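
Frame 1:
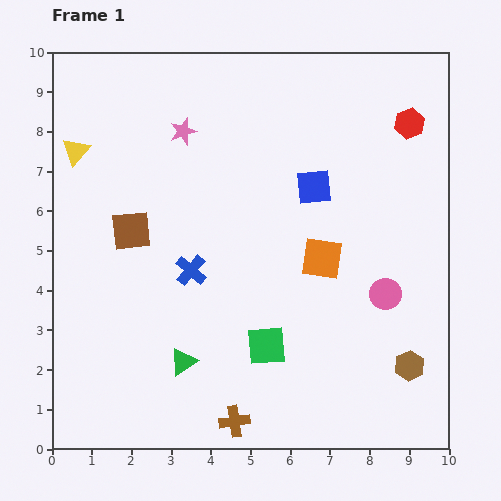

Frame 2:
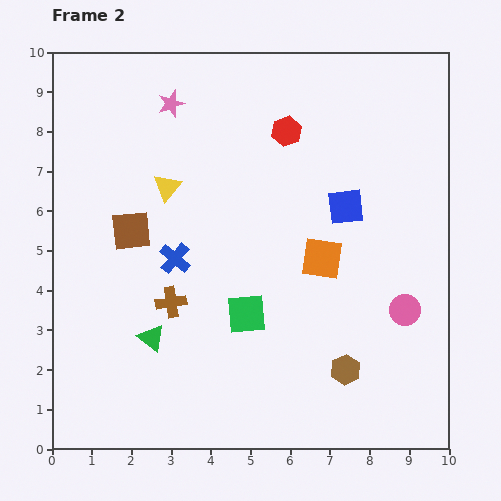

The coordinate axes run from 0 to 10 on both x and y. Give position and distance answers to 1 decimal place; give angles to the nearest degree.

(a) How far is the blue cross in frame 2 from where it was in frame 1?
0.5

The blue cross moved from (3.5, 4.5) to (3.1, 4.8), a distance of √(0.4² + 0.3²) ≈ 0.5.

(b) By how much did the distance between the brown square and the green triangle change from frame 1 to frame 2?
-0.8

Distance in frame 1: 3.5. Distance in frame 2: 2.7.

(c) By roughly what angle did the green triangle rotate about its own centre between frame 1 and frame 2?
49° counter-clockwise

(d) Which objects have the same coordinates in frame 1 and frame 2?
the orange square, the brown square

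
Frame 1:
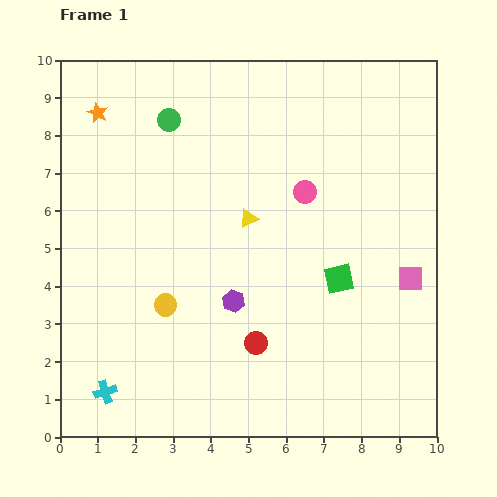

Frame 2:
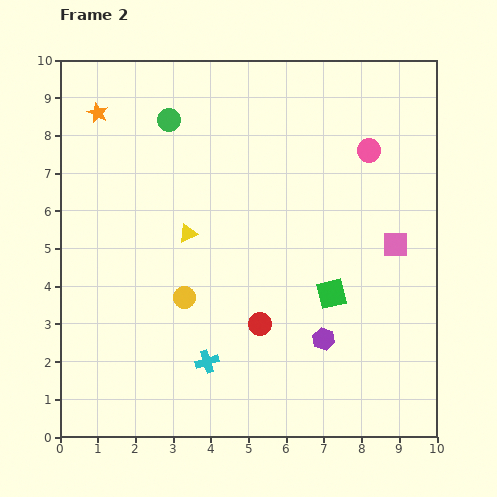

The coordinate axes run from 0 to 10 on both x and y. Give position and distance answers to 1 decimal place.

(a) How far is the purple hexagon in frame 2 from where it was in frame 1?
2.6

The purple hexagon moved from (4.6, 3.6) to (7.0, 2.6), a distance of √(2.4² + 1.0²) ≈ 2.6.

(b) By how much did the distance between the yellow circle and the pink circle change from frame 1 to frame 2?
+1.5

Distance in frame 1: 4.8. Distance in frame 2: 6.3.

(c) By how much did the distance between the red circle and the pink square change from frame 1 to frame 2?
-0.2

Distance in frame 1: 4.4. Distance in frame 2: 4.2.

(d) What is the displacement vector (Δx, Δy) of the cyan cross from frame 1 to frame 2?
(2.7, 0.8)

The cyan cross was at (1.2, 1.2) in frame 1 and (3.9, 2.0) in frame 2.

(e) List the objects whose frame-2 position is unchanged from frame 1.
the orange star, the green circle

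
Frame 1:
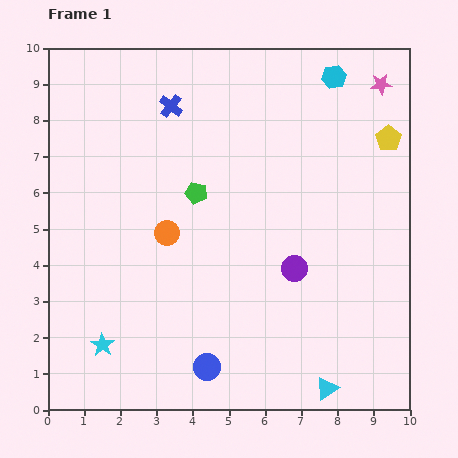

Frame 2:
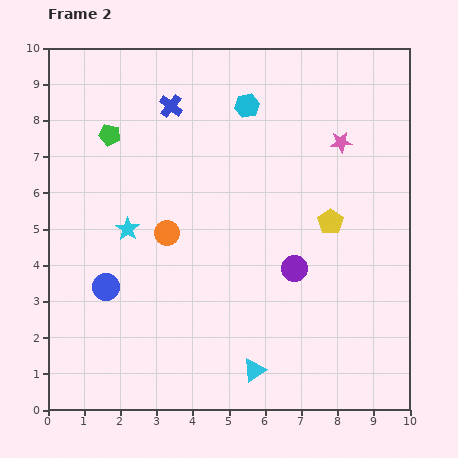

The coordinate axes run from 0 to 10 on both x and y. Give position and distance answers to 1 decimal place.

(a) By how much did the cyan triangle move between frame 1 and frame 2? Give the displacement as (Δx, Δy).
(-2.0, 0.5)

The cyan triangle was at (7.7, 0.6) in frame 1 and (5.7, 1.1) in frame 2.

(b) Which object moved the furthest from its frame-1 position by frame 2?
the blue circle

(moved 3.6; next 3.3)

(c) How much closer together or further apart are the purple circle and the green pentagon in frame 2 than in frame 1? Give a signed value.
+2.9

Distance in frame 1: 3.4. Distance in frame 2: 6.3.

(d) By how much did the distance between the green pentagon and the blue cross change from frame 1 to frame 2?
-0.6

Distance in frame 1: 2.5. Distance in frame 2: 1.9.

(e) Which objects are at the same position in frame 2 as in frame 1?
the blue cross, the purple circle, the orange circle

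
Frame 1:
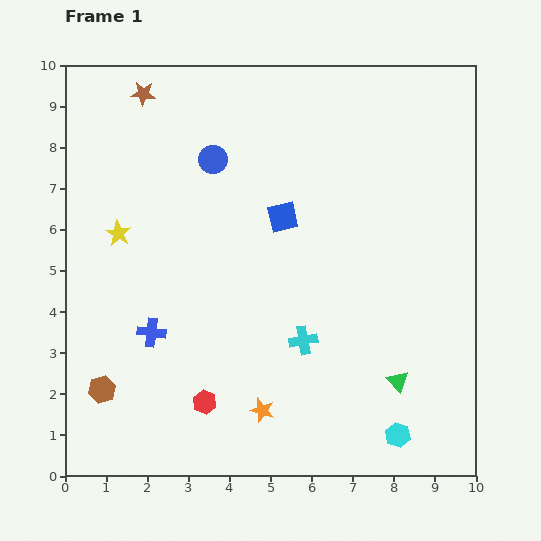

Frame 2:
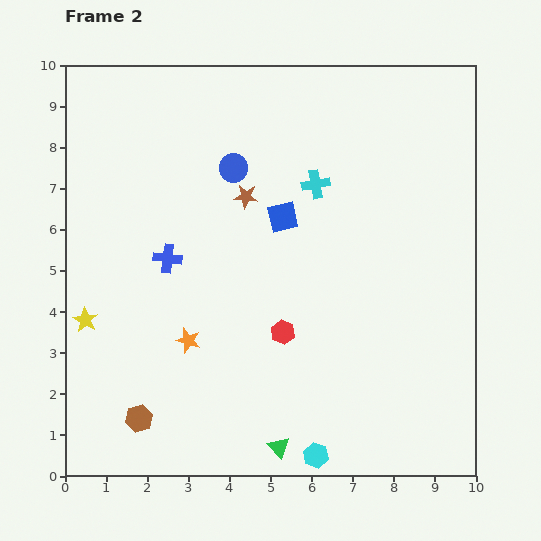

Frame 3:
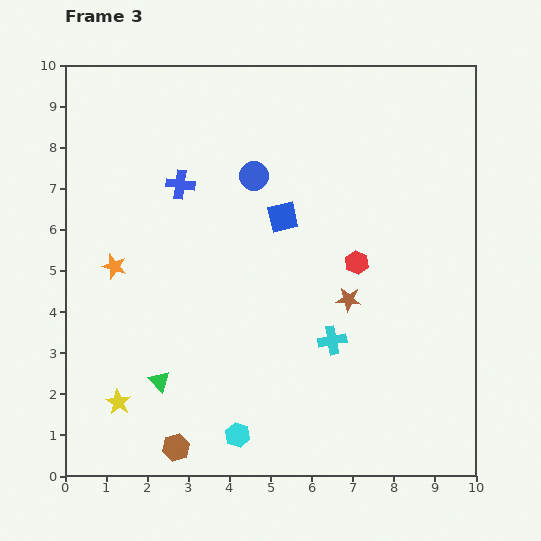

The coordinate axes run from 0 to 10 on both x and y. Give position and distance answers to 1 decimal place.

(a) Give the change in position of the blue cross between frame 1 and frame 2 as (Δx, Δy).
(0.4, 1.8)

The blue cross was at (2.1, 3.5) in frame 1 and (2.5, 5.3) in frame 2.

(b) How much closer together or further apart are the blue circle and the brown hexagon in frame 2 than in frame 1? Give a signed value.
+0.3

Distance in frame 1: 6.2. Distance in frame 2: 6.5.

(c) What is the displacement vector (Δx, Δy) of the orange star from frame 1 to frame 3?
(-3.6, 3.5)

The orange star was at (4.8, 1.6) in frame 1 and (1.2, 5.1) in frame 3.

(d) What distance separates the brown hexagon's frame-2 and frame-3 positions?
1.1

The brown hexagon moved from (1.8, 1.4) to (2.7, 0.7), a distance of √(0.9² + 0.7²) ≈ 1.1.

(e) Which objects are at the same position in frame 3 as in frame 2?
the blue square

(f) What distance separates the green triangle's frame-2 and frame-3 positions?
3.3

The green triangle moved from (5.2, 0.7) to (2.3, 2.3), a distance of √(2.9² + 1.6²) ≈ 3.3.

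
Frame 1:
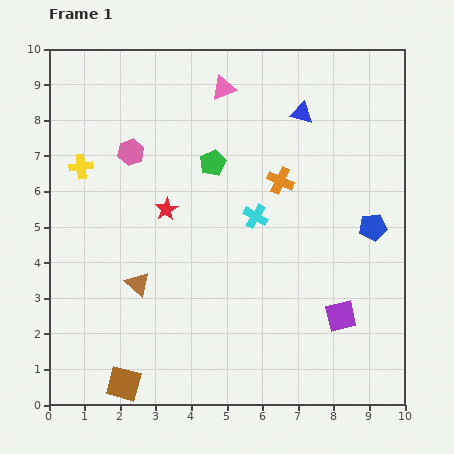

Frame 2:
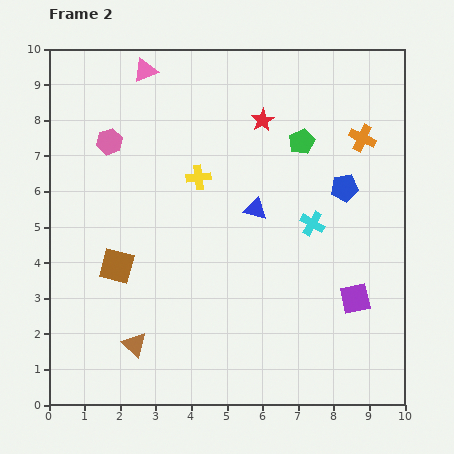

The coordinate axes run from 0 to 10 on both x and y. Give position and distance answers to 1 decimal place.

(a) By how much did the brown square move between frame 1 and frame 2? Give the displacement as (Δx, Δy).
(-0.2, 3.3)

The brown square was at (2.1, 0.6) in frame 1 and (1.9, 3.9) in frame 2.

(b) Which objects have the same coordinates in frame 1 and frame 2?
none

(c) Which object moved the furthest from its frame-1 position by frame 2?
the red star

(moved 3.7; next 3.3)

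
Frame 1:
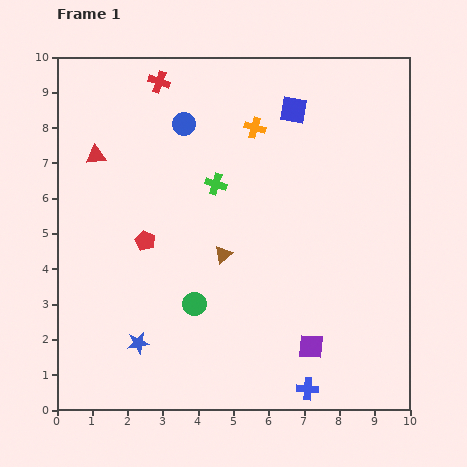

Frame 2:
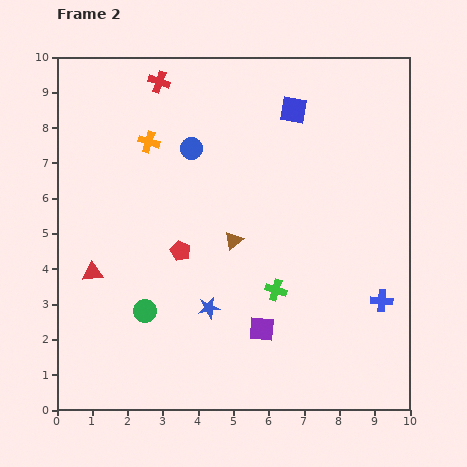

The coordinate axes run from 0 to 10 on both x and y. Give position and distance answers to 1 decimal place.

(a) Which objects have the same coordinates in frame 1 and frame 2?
the red cross, the blue square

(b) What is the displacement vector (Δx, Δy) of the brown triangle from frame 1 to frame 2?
(0.3, 0.4)

The brown triangle was at (4.7, 4.4) in frame 1 and (5.0, 4.8) in frame 2.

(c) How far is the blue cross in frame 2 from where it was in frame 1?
3.3

The blue cross moved from (7.1, 0.6) to (9.2, 3.1), a distance of √(2.1² + 2.5²) ≈ 3.3.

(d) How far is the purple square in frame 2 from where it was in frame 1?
1.5

The purple square moved from (7.2, 1.8) to (5.8, 2.3), a distance of √(1.4² + 0.5²) ≈ 1.5.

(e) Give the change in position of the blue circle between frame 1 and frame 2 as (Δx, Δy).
(0.2, -0.7)

The blue circle was at (3.6, 8.1) in frame 1 and (3.8, 7.4) in frame 2.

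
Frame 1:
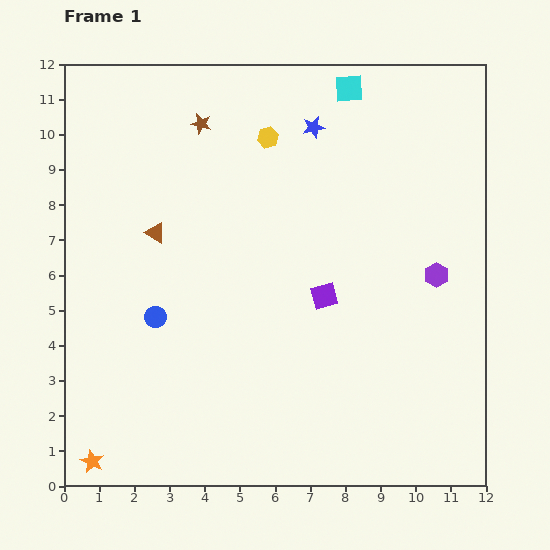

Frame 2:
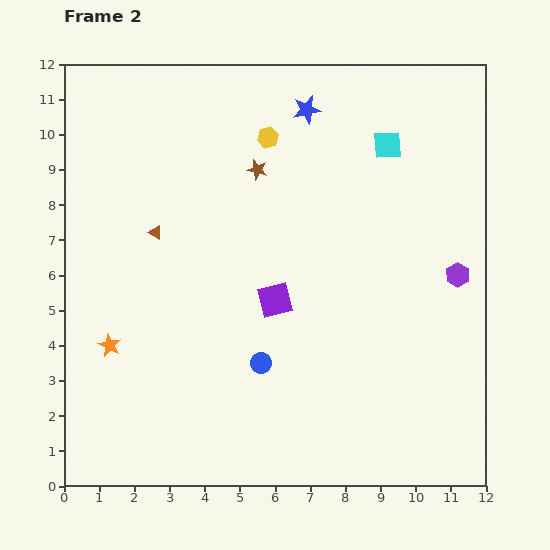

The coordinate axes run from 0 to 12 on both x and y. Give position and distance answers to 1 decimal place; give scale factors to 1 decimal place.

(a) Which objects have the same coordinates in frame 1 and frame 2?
the brown triangle, the yellow hexagon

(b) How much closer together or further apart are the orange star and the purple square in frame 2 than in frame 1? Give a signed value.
-3.2

Distance in frame 1: 8.1. Distance in frame 2: 4.9.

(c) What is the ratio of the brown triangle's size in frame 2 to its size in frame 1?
0.7×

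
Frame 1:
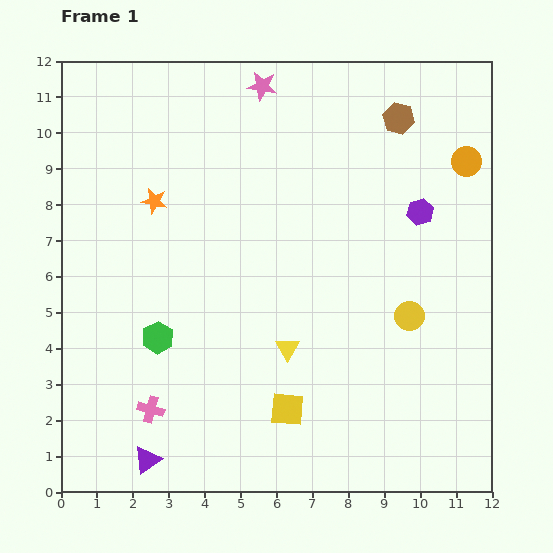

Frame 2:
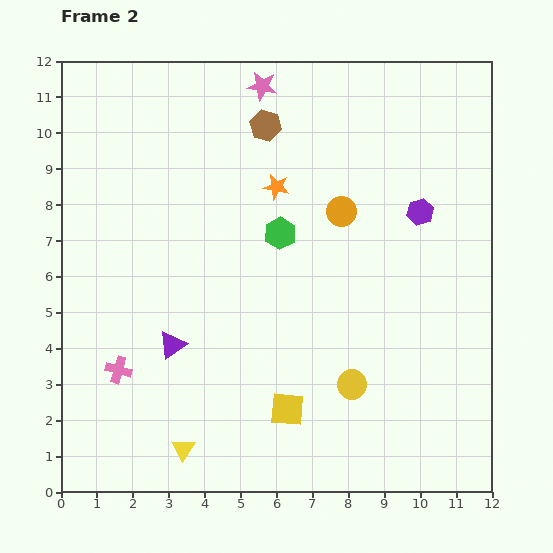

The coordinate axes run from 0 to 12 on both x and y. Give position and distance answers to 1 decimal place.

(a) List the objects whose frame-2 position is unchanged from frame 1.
the yellow square, the purple hexagon, the pink star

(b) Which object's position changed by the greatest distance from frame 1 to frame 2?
the green hexagon

(moved 4.5; next 4.0)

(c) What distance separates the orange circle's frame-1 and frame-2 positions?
3.8

The orange circle moved from (11.3, 9.2) to (7.8, 7.8), a distance of √(3.5² + 1.4²) ≈ 3.8.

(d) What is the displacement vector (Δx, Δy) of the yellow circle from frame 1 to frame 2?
(-1.6, -1.9)

The yellow circle was at (9.7, 4.9) in frame 1 and (8.1, 3.0) in frame 2.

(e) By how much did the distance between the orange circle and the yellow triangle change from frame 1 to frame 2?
+0.7

Distance in frame 1: 7.2. Distance in frame 2: 7.9.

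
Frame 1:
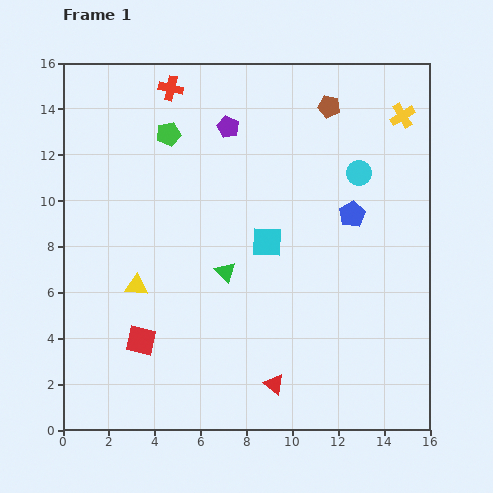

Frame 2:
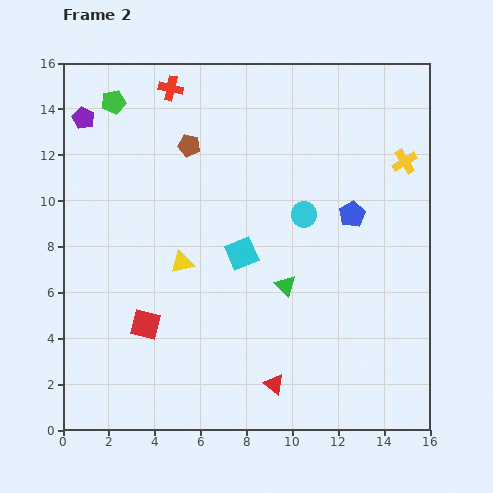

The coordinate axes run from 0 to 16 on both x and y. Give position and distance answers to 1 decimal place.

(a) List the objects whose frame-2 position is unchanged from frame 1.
the blue pentagon, the red cross, the red triangle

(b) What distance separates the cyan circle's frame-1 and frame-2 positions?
3.0

The cyan circle moved from (12.9, 11.2) to (10.5, 9.4), a distance of √(2.4² + 1.8²) ≈ 3.0.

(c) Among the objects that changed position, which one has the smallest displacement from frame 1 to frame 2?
the red square

(moved 0.7)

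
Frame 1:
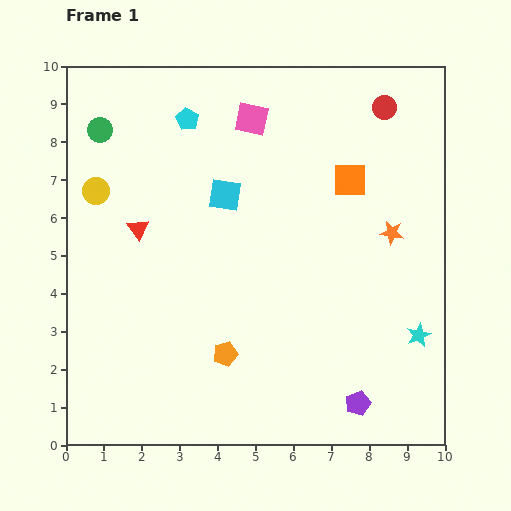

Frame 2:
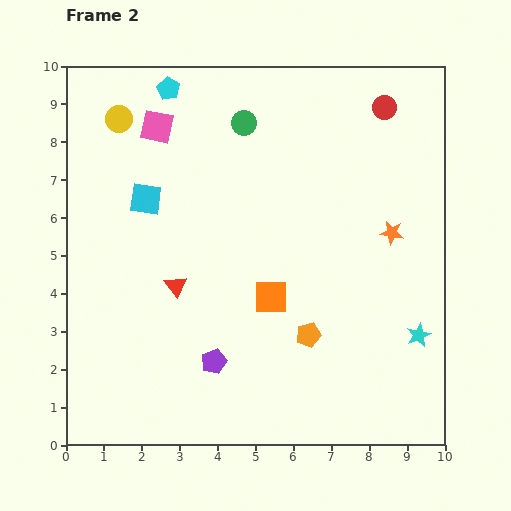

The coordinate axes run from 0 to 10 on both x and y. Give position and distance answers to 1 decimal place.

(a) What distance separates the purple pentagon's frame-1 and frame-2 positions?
4.0

The purple pentagon moved from (7.7, 1.1) to (3.9, 2.2), a distance of √(3.8² + 1.1²) ≈ 4.0.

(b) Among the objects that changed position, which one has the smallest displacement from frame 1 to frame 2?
the cyan pentagon

(moved 0.9)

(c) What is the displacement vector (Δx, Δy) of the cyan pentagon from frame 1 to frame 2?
(-0.5, 0.8)

The cyan pentagon was at (3.2, 8.6) in frame 1 and (2.7, 9.4) in frame 2.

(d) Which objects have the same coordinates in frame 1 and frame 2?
the red circle, the orange star, the cyan star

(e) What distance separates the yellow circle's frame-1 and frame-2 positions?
2.0

The yellow circle moved from (0.8, 6.7) to (1.4, 8.6), a distance of √(0.6² + 1.9²) ≈ 2.0.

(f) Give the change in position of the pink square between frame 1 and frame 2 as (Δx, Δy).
(-2.5, -0.2)

The pink square was at (4.9, 8.6) in frame 1 and (2.4, 8.4) in frame 2.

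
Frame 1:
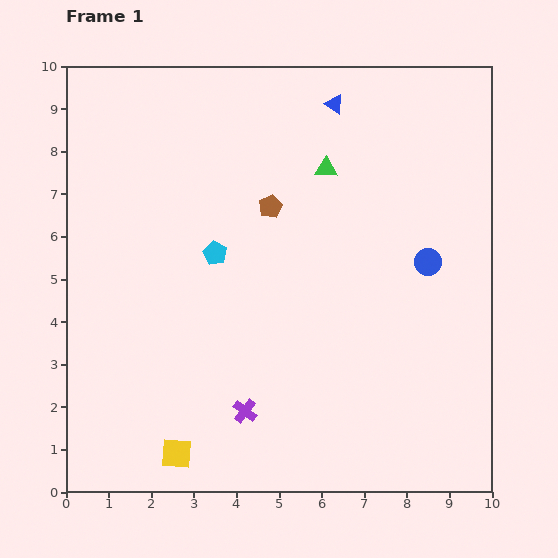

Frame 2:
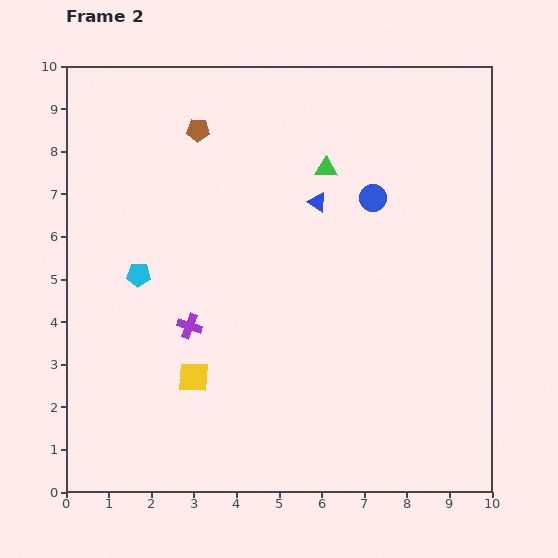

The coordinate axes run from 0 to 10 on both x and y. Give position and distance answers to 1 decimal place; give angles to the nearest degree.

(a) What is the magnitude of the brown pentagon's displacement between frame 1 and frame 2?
2.5

The brown pentagon moved from (4.8, 6.7) to (3.1, 8.5), a distance of √(1.7² + 1.8²) ≈ 2.5.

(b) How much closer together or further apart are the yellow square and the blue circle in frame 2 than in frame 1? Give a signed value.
-1.5

Distance in frame 1: 7.4. Distance in frame 2: 5.9.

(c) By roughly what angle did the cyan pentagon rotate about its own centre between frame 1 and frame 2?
25° counter-clockwise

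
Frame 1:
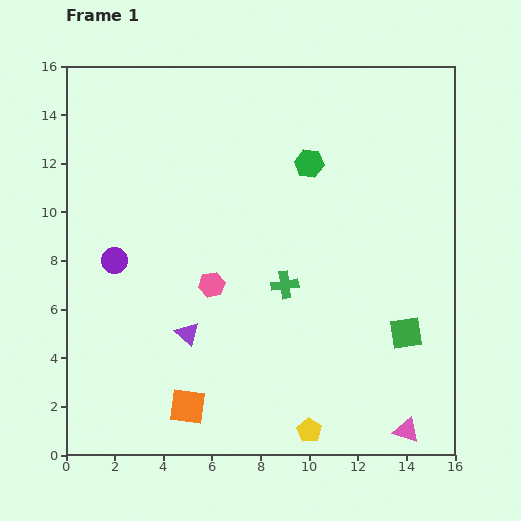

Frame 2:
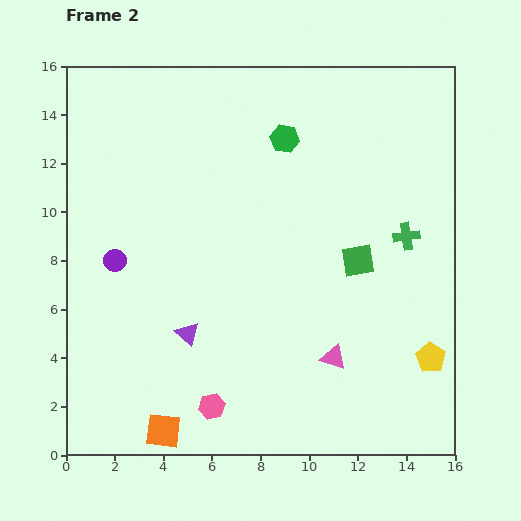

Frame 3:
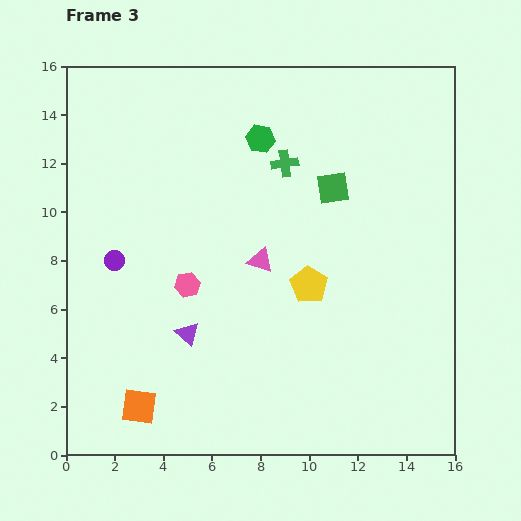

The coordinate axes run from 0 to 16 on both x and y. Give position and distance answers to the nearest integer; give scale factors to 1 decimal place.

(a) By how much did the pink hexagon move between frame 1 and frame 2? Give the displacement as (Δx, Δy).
(0, -5)

The pink hexagon was at (6, 7) in frame 1 and (6, 2) in frame 2.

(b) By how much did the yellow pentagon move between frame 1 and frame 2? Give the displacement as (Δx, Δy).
(5, 3)

The yellow pentagon was at (10, 1) in frame 1 and (15, 4) in frame 2.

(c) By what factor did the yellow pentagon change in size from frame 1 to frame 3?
1.5×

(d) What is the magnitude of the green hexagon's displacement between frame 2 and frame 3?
1

The green hexagon moved from (9, 13) to (8, 13), a distance of √(1² + 0²) ≈ 1.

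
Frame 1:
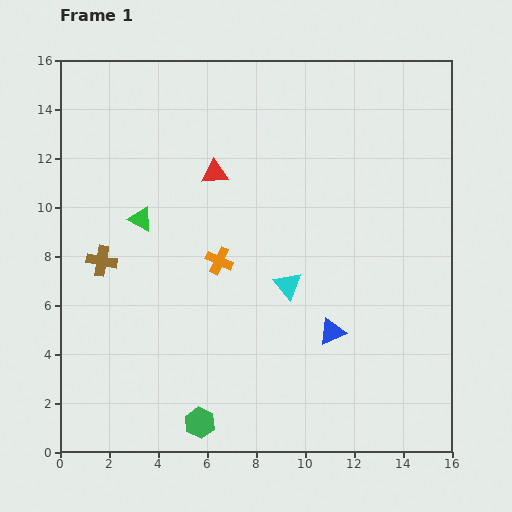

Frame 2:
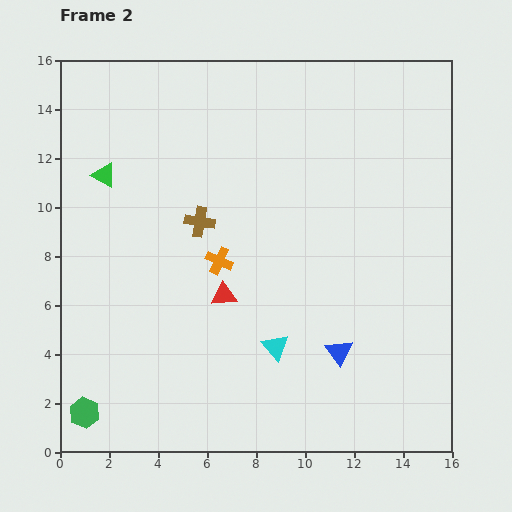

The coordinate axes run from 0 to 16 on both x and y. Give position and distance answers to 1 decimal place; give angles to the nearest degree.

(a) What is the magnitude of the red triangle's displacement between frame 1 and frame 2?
5.0

The red triangle moved from (6.3, 11.4) to (6.7, 6.4), a distance of √(0.4² + 5.0²) ≈ 5.0.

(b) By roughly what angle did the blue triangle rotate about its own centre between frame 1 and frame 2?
42° counter-clockwise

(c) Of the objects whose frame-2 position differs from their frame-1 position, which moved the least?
the blue triangle

(moved 0.9)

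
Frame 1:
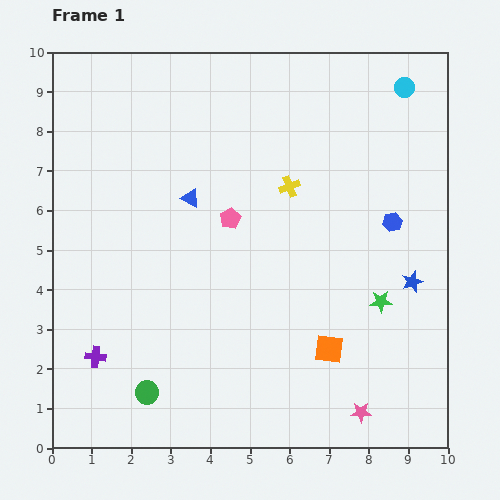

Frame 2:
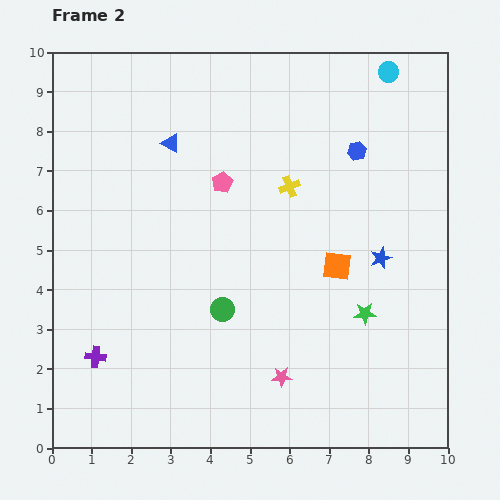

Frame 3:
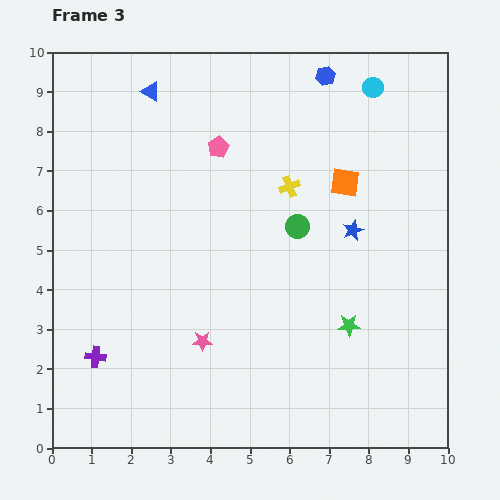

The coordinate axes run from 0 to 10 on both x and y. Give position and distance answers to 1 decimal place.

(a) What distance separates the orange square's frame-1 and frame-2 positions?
2.1

The orange square moved from (7.0, 2.5) to (7.2, 4.6), a distance of √(0.2² + 2.1²) ≈ 2.1.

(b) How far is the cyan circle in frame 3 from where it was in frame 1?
0.8

The cyan circle moved from (8.9, 9.1) to (8.1, 9.1), a distance of √(0.8² + 0.0²) ≈ 0.8.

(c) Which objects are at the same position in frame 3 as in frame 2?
the yellow cross, the purple cross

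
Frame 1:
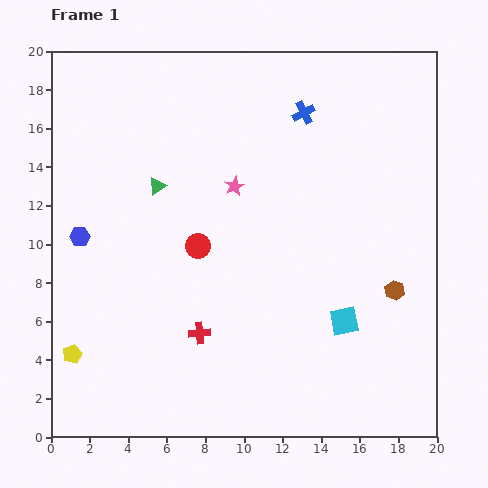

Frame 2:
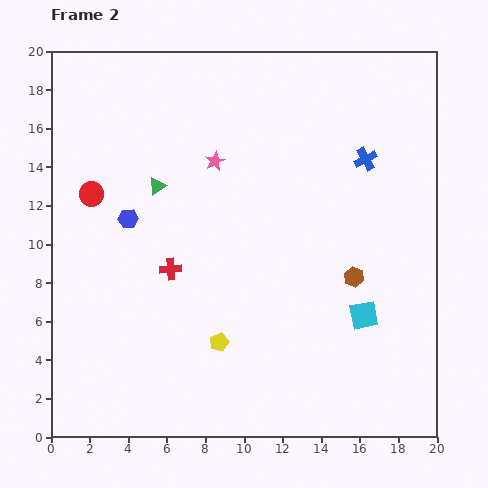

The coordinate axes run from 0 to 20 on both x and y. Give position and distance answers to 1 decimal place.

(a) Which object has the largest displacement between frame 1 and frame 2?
the yellow pentagon

(moved 7.6; next 6.1)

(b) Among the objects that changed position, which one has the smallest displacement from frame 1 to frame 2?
the cyan square

(moved 1.0)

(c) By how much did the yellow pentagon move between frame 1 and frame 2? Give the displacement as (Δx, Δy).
(7.6, 0.6)

The yellow pentagon was at (1.1, 4.3) in frame 1 and (8.7, 4.9) in frame 2.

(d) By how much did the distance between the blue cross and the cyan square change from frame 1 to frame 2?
-2.9

Distance in frame 1: 11.0. Distance in frame 2: 8.1.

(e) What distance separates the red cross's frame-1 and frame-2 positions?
3.6

The red cross moved from (7.7, 5.4) to (6.2, 8.7), a distance of √(1.5² + 3.3²) ≈ 3.6.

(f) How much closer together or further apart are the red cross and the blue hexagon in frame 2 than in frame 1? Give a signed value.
-4.6

Distance in frame 1: 8.0. Distance in frame 2: 3.4.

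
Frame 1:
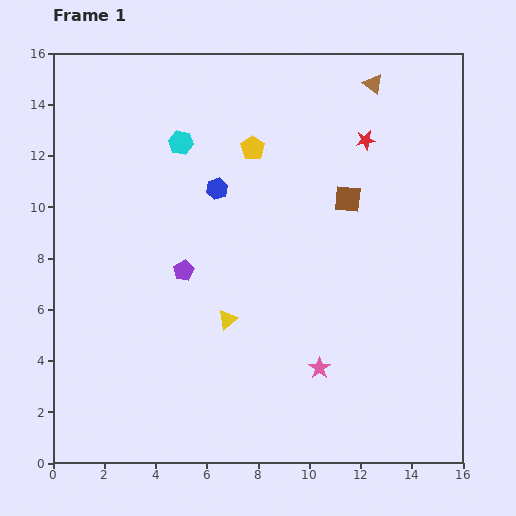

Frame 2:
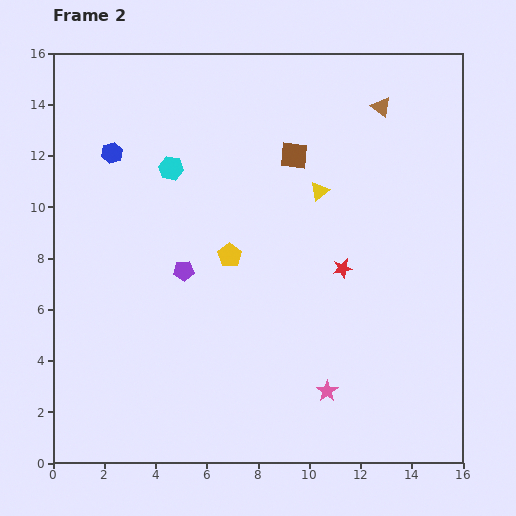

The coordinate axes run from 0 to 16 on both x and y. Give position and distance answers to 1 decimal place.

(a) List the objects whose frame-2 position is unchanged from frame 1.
the purple pentagon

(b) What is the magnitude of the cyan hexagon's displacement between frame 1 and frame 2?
1.1

The cyan hexagon moved from (5.0, 12.5) to (4.6, 11.5), a distance of √(0.4² + 1.0²) ≈ 1.1.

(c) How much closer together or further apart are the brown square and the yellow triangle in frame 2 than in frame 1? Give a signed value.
-4.9

Distance in frame 1: 6.6. Distance in frame 2: 1.7.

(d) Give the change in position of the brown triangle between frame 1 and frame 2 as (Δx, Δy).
(0.3, -0.9)

The brown triangle was at (12.5, 14.8) in frame 1 and (12.8, 13.9) in frame 2.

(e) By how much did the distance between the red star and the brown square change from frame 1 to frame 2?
+2.4

Distance in frame 1: 2.4. Distance in frame 2: 4.8.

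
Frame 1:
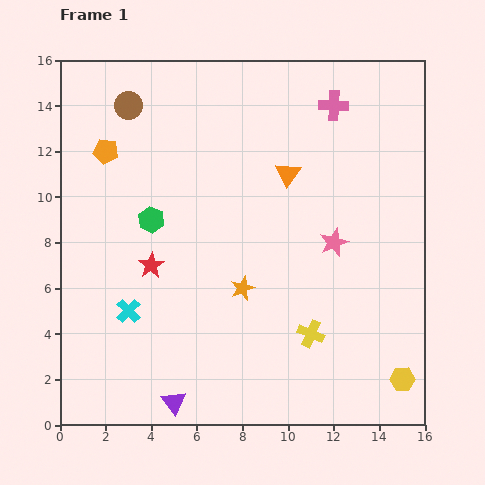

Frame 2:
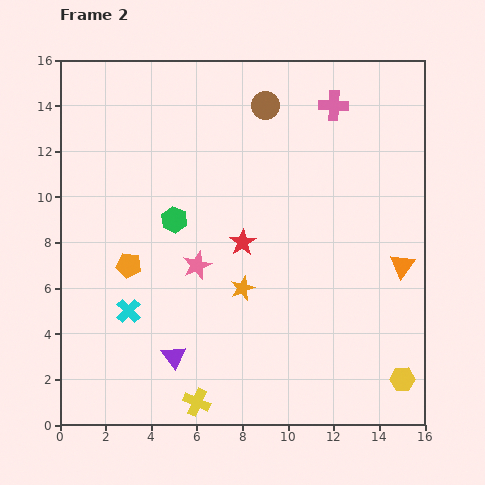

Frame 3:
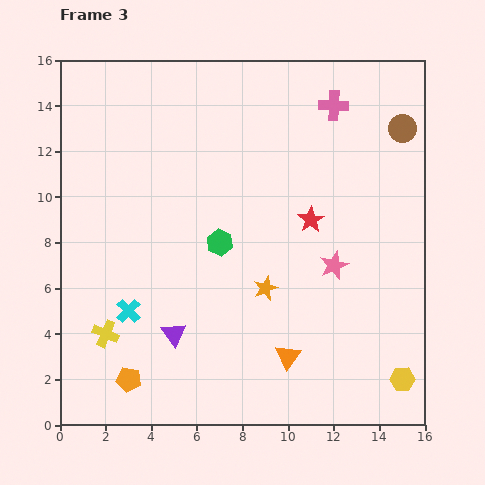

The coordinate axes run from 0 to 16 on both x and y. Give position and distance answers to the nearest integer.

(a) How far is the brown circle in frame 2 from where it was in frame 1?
6

The brown circle moved from (3, 14) to (9, 14), a distance of √(6² + 0²) ≈ 6.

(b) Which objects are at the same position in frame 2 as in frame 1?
the orange star, the pink cross, the yellow hexagon, the cyan cross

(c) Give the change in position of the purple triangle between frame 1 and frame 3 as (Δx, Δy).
(0, 3)

The purple triangle was at (5, 1) in frame 1 and (5, 4) in frame 3.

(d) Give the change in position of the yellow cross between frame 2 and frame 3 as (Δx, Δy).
(-4, 3)

The yellow cross was at (6, 1) in frame 2 and (2, 4) in frame 3.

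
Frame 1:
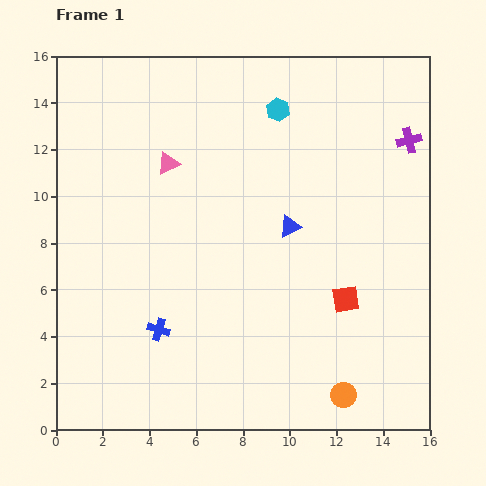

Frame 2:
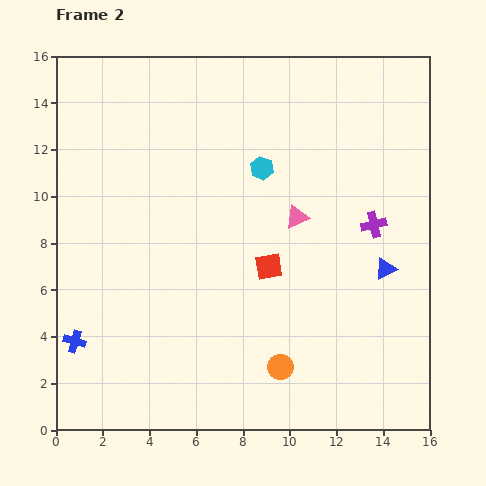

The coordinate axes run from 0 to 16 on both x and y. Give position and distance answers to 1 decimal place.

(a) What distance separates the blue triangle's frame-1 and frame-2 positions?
4.5

The blue triangle moved from (10.0, 8.7) to (14.1, 6.9), a distance of √(4.1² + 1.8²) ≈ 4.5.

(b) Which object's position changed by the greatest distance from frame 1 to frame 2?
the pink triangle

(moved 6.0; next 4.5)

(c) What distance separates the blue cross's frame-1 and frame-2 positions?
3.6

The blue cross moved from (4.4, 4.3) to (0.8, 3.8), a distance of √(3.6² + 0.5²) ≈ 3.6.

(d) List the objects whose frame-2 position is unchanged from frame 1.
none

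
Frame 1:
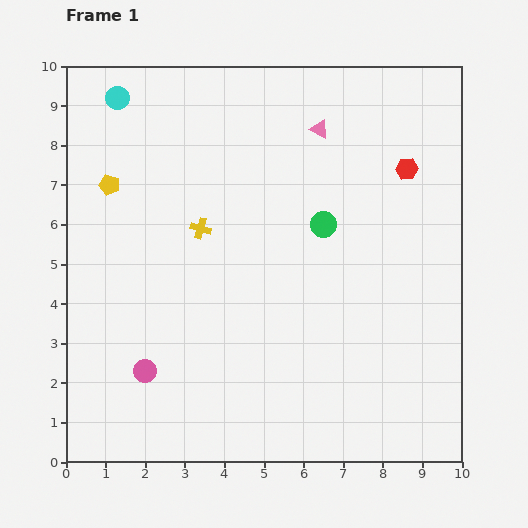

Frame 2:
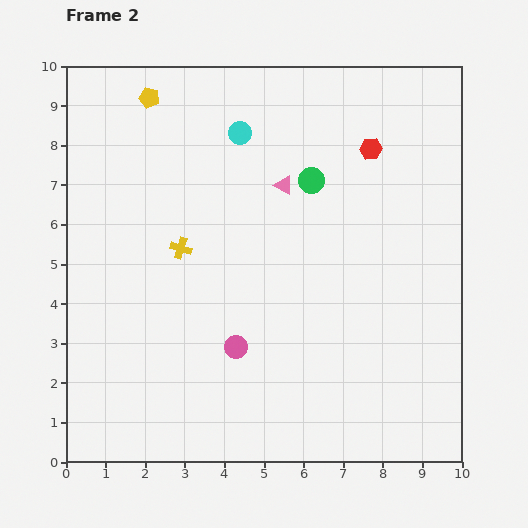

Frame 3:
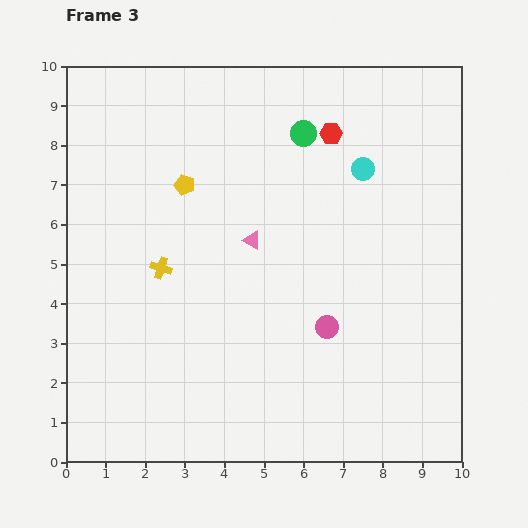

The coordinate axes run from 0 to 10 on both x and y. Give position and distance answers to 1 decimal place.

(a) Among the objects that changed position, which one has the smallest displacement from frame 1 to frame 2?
the yellow cross

(moved 0.7)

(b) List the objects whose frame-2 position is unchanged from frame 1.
none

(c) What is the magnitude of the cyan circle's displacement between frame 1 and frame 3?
6.5

The cyan circle moved from (1.3, 9.2) to (7.5, 7.4), a distance of √(6.2² + 1.8²) ≈ 6.5.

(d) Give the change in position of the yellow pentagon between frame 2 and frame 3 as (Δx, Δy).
(0.9, -2.2)

The yellow pentagon was at (2.1, 9.2) in frame 2 and (3.0, 7.0) in frame 3.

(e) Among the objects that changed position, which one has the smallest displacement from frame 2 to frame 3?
the yellow cross

(moved 0.7)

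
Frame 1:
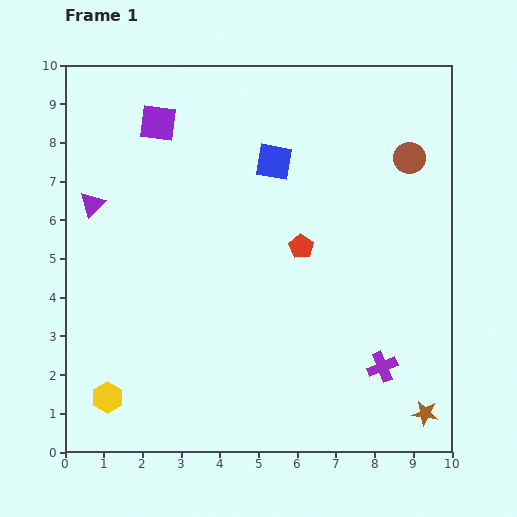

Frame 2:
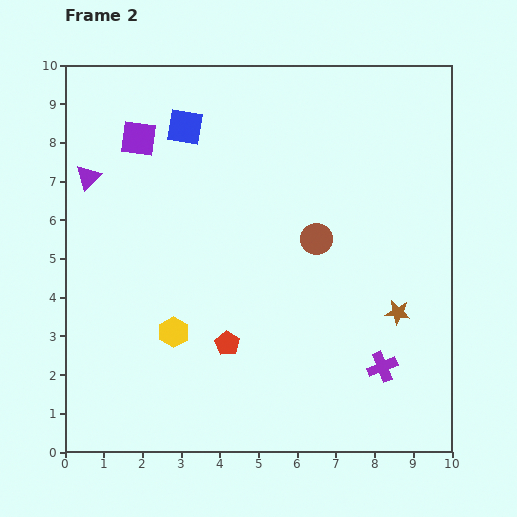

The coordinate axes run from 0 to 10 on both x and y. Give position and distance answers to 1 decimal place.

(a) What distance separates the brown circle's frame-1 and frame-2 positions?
3.2

The brown circle moved from (8.9, 7.6) to (6.5, 5.5), a distance of √(2.4² + 2.1²) ≈ 3.2.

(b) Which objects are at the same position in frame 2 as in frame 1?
the purple cross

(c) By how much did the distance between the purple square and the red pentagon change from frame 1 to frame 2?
+0.9

Distance in frame 1: 4.9. Distance in frame 2: 5.8.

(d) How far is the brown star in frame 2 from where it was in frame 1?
2.7

The brown star moved from (9.3, 1.0) to (8.6, 3.6), a distance of √(0.7² + 2.6²) ≈ 2.7.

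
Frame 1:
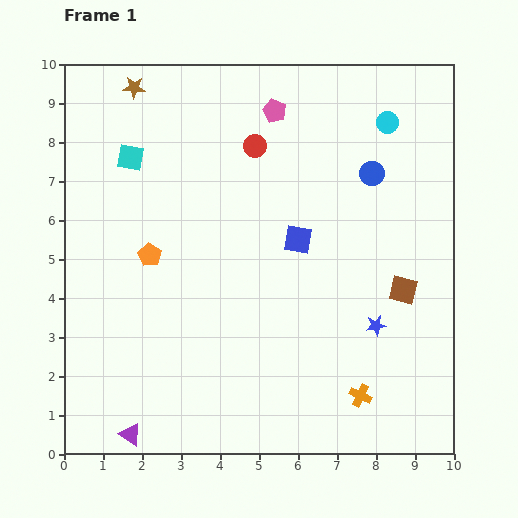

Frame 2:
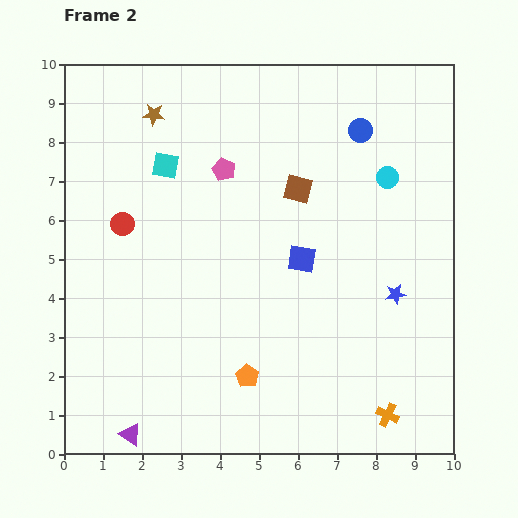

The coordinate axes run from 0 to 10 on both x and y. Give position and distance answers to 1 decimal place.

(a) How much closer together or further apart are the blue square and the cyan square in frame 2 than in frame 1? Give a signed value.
-0.6

Distance in frame 1: 4.8. Distance in frame 2: 4.2.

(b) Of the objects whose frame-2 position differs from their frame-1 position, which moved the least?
the blue square

(moved 0.5)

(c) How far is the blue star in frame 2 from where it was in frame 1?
0.9

The blue star moved from (8.0, 3.3) to (8.5, 4.1), a distance of √(0.5² + 0.8²) ≈ 0.9.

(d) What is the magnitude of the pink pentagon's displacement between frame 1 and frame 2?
2.0

The pink pentagon moved from (5.4, 8.8) to (4.1, 7.3), a distance of √(1.3² + 1.5²) ≈ 2.0.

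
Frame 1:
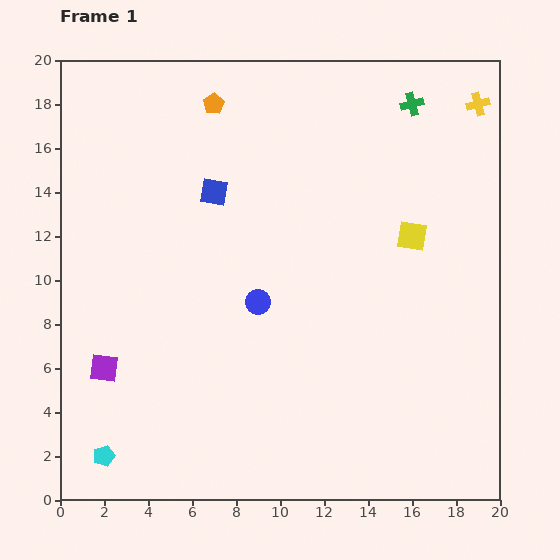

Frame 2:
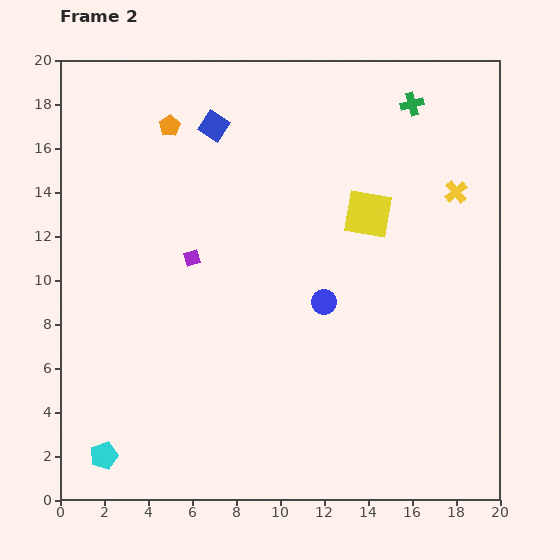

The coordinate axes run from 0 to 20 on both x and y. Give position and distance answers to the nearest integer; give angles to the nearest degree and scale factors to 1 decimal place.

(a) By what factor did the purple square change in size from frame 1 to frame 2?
0.6×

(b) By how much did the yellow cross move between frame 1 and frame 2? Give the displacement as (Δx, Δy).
(-1, -4)

The yellow cross was at (19, 18) in frame 1 and (18, 14) in frame 2.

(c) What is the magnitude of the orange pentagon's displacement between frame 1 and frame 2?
2

The orange pentagon moved from (7, 18) to (5, 17), a distance of √(2² + 1²) ≈ 2.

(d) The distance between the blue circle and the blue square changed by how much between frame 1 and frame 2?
+4

Distance in frame 1: 5. Distance in frame 2: 9.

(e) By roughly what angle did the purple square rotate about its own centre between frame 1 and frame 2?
24° counter-clockwise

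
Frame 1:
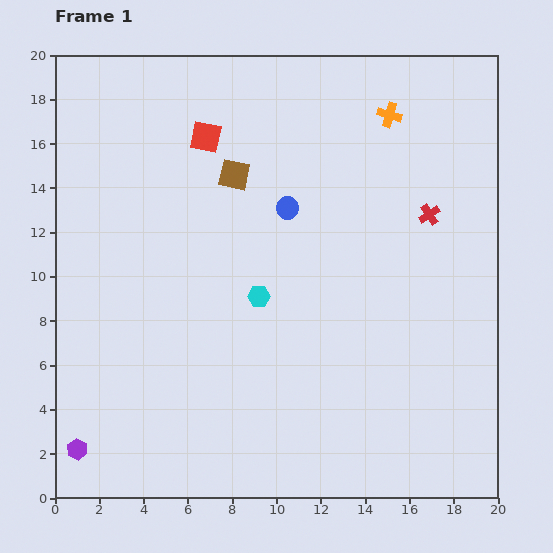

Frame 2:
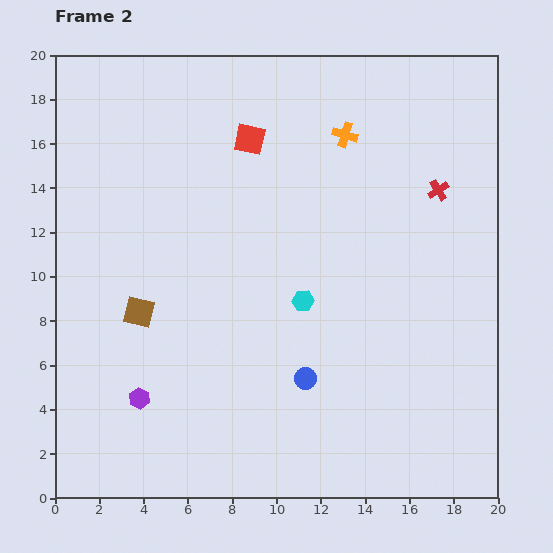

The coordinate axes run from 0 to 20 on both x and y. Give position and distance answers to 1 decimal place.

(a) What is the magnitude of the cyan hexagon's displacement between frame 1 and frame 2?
2.0

The cyan hexagon moved from (9.2, 9.1) to (11.2, 8.9), a distance of √(2.0² + 0.2²) ≈ 2.0.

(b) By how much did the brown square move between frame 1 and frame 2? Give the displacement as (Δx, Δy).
(-4.3, -6.2)

The brown square was at (8.1, 14.6) in frame 1 and (3.8, 8.4) in frame 2.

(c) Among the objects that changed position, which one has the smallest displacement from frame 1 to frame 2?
the red cross

(moved 1.2)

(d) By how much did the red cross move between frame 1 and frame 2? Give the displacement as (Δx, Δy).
(0.4, 1.1)

The red cross was at (16.9, 12.8) in frame 1 and (17.3, 13.9) in frame 2.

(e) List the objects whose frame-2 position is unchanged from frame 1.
none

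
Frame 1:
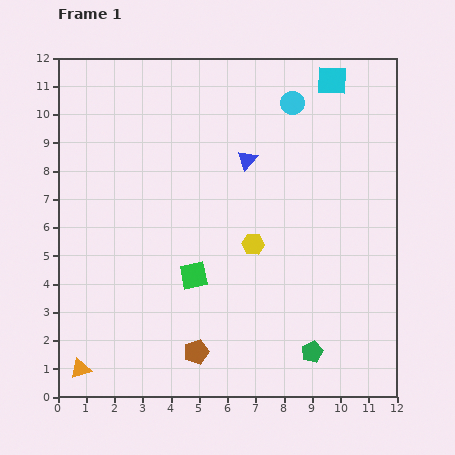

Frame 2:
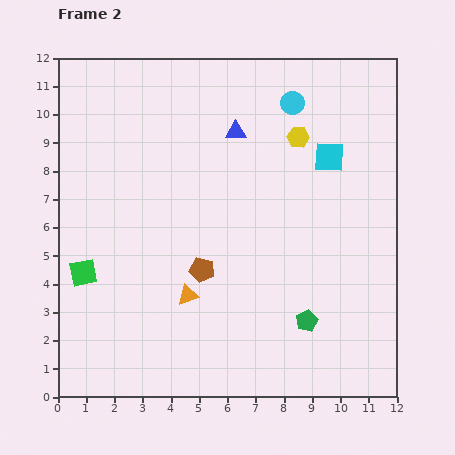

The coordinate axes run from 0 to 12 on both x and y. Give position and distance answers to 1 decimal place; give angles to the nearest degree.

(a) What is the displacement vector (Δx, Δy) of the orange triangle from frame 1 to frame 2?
(3.8, 2.6)

The orange triangle was at (0.8, 1.0) in frame 1 and (4.6, 3.6) in frame 2.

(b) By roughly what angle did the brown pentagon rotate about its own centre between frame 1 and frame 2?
31° clockwise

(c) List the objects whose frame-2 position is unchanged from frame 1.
the cyan circle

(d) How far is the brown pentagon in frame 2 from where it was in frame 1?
2.9

The brown pentagon moved from (4.9, 1.6) to (5.1, 4.5), a distance of √(0.2² + 2.9²) ≈ 2.9.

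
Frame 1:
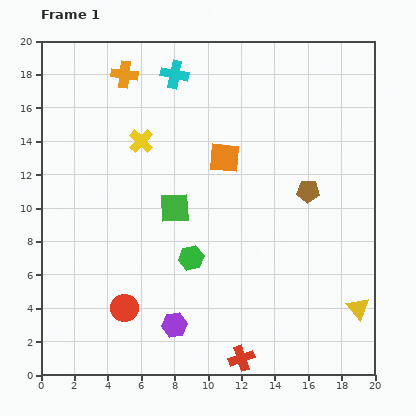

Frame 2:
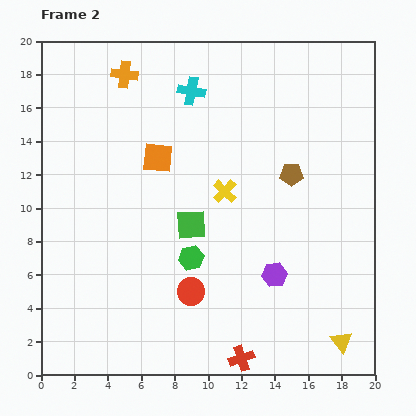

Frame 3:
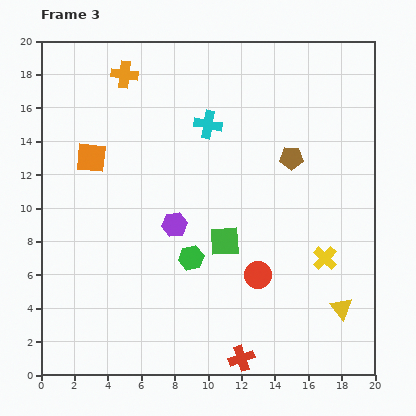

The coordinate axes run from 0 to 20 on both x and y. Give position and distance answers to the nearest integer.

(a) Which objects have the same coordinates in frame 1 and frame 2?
the green hexagon, the orange cross, the red cross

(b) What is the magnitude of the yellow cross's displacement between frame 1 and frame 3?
13

The yellow cross moved from (6, 14) to (17, 7), a distance of √(11² + 7²) ≈ 13.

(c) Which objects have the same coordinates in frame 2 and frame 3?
the green hexagon, the orange cross, the red cross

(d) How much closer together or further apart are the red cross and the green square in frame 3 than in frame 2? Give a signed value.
-2

Distance in frame 2: 9. Distance in frame 3: 7.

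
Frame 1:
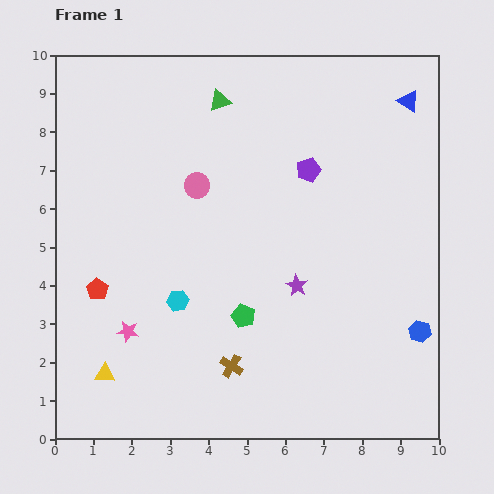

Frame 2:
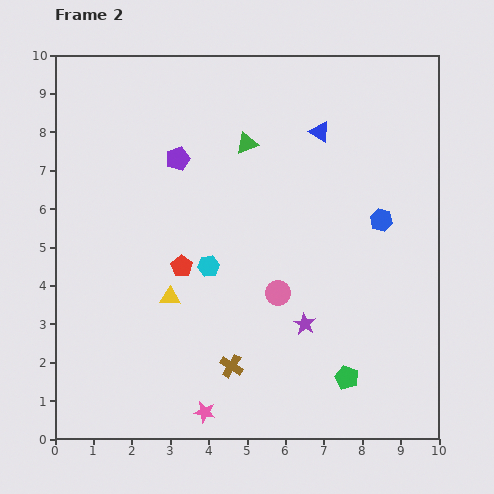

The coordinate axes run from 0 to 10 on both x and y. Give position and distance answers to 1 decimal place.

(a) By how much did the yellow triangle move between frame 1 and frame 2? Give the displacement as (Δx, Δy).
(1.7, 2.0)

The yellow triangle was at (1.3, 1.7) in frame 1 and (3.0, 3.7) in frame 2.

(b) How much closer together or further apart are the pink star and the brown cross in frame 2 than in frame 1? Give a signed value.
-1.4

Distance in frame 1: 2.8. Distance in frame 2: 1.4.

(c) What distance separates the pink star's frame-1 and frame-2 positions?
2.9

The pink star moved from (1.9, 2.8) to (3.9, 0.7), a distance of √(2.0² + 2.1²) ≈ 2.9.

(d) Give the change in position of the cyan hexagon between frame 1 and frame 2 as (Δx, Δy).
(0.8, 0.9)

The cyan hexagon was at (3.2, 3.6) in frame 1 and (4.0, 4.5) in frame 2.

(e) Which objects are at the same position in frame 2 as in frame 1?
the brown cross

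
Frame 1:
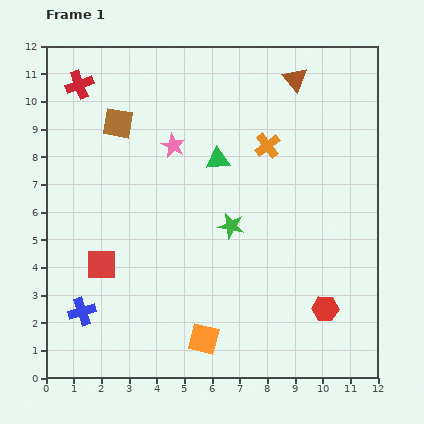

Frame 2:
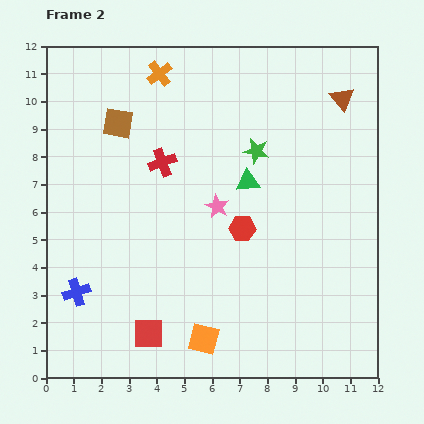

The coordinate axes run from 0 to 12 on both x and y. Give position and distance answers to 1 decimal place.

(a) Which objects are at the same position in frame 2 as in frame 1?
the brown square, the orange square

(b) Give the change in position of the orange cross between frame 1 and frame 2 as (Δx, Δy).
(-3.9, 2.6)

The orange cross was at (8.0, 8.4) in frame 1 and (4.1, 11.0) in frame 2.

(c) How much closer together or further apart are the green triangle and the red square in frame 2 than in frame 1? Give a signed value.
+0.9

Distance in frame 1: 5.7. Distance in frame 2: 6.6.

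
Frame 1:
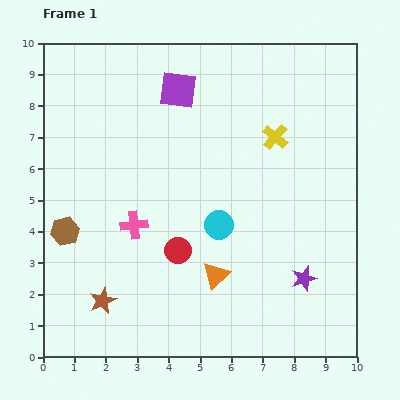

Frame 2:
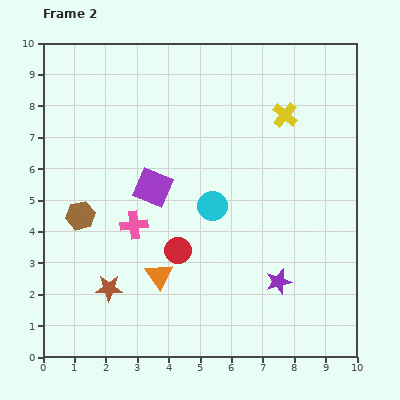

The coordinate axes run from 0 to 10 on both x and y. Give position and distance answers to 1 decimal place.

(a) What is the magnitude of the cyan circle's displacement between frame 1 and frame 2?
0.6

The cyan circle moved from (5.6, 4.2) to (5.4, 4.8), a distance of √(0.2² + 0.6²) ≈ 0.6.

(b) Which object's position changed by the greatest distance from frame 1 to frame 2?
the purple square

(moved 3.2; next 1.8)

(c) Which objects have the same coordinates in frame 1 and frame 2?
the pink cross, the red circle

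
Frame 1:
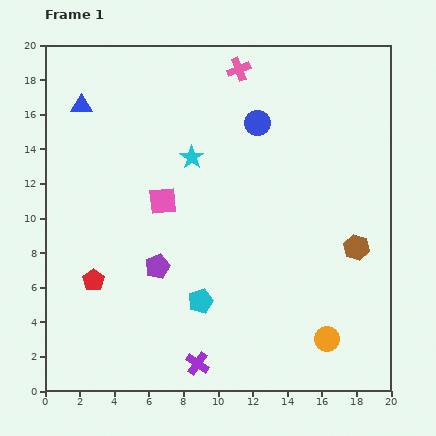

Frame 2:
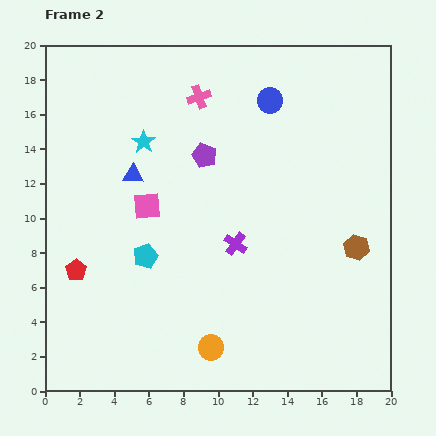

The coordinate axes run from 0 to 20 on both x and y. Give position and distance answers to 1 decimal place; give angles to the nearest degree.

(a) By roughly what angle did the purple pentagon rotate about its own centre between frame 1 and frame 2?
28° counter-clockwise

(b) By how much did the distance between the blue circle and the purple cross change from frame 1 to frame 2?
-5.8

Distance in frame 1: 14.3. Distance in frame 2: 8.5.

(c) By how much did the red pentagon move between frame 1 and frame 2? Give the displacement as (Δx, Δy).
(-1.0, 0.6)

The red pentagon was at (2.8, 6.4) in frame 1 and (1.8, 7.0) in frame 2.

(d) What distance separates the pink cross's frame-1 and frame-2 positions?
2.8

The pink cross moved from (11.2, 18.6) to (8.9, 17.0), a distance of √(2.3² + 1.6²) ≈ 2.8.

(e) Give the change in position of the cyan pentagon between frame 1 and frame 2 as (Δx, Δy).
(-3.2, 2.6)

The cyan pentagon was at (9.0, 5.2) in frame 1 and (5.8, 7.8) in frame 2.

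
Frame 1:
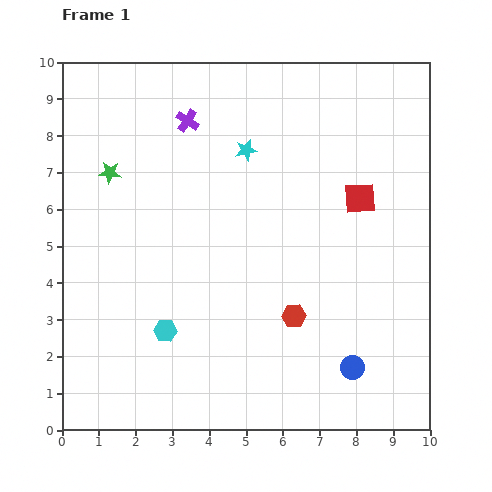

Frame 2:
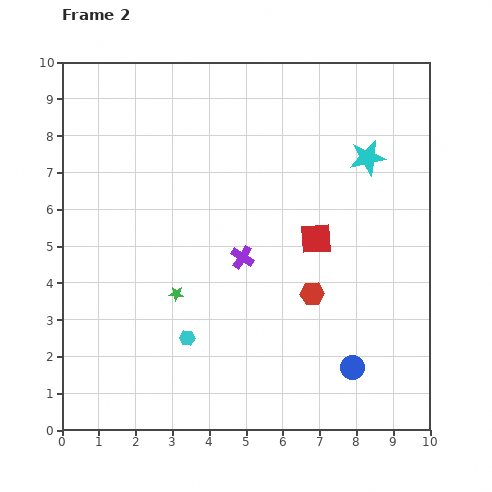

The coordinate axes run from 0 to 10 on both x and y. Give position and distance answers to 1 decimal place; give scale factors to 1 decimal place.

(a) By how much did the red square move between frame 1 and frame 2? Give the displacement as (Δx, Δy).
(-1.2, -1.1)

The red square was at (8.1, 6.3) in frame 1 and (6.9, 5.2) in frame 2.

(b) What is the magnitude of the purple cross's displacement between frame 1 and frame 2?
4.0

The purple cross moved from (3.4, 8.4) to (4.9, 4.7), a distance of √(1.5² + 3.7²) ≈ 4.0.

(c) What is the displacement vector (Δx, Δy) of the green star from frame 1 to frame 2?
(1.8, -3.3)

The green star was at (1.3, 7.0) in frame 1 and (3.1, 3.7) in frame 2.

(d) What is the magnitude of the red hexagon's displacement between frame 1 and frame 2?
0.8

The red hexagon moved from (6.3, 3.1) to (6.8, 3.7), a distance of √(0.5² + 0.6²) ≈ 0.8.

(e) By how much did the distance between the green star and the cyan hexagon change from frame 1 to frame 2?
-3.4

Distance in frame 1: 4.6. Distance in frame 2: 1.2.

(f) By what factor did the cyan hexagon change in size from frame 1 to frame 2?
0.7×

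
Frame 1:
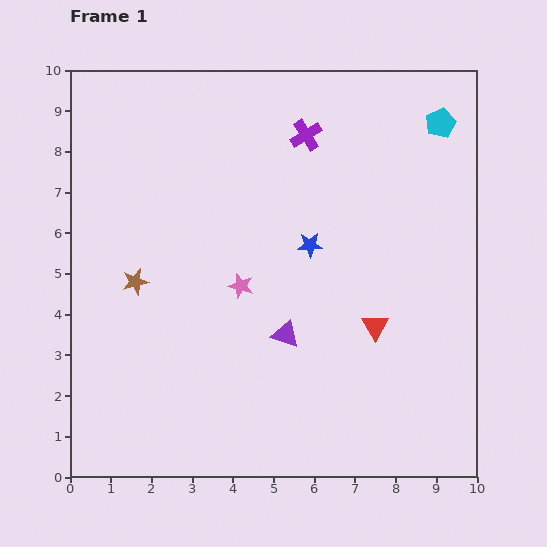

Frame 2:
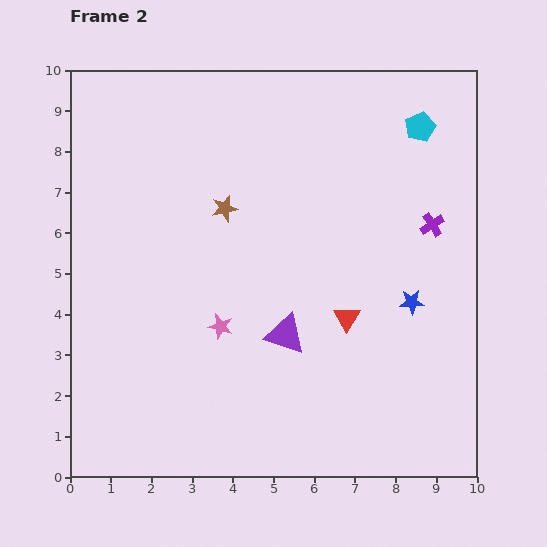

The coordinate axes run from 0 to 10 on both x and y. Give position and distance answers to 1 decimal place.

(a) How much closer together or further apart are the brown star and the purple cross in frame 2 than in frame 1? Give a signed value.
-0.4

Distance in frame 1: 5.5. Distance in frame 2: 5.1.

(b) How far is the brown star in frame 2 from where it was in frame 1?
2.8

The brown star moved from (1.6, 4.8) to (3.8, 6.6), a distance of √(2.2² + 1.8²) ≈ 2.8.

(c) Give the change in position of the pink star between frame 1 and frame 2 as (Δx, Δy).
(-0.5, -1.0)

The pink star was at (4.2, 4.7) in frame 1 and (3.7, 3.7) in frame 2.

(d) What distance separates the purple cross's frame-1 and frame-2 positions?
3.8

The purple cross moved from (5.8, 8.4) to (8.9, 6.2), a distance of √(3.1² + 2.2²) ≈ 3.8.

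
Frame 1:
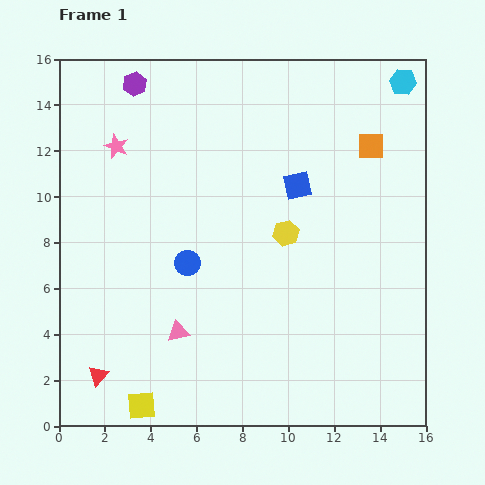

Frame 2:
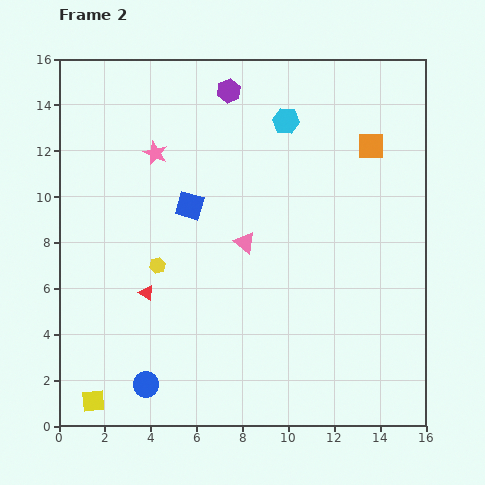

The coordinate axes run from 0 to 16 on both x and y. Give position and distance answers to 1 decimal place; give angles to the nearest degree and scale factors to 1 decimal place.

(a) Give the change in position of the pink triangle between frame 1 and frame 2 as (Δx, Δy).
(2.9, 3.9)

The pink triangle was at (5.2, 4.1) in frame 1 and (8.1, 8.0) in frame 2.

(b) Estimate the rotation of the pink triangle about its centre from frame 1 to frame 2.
49° clockwise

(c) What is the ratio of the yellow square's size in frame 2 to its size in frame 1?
0.8×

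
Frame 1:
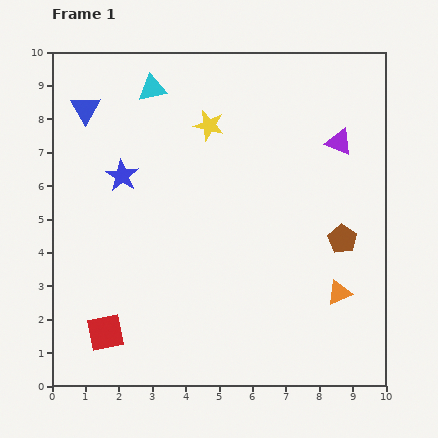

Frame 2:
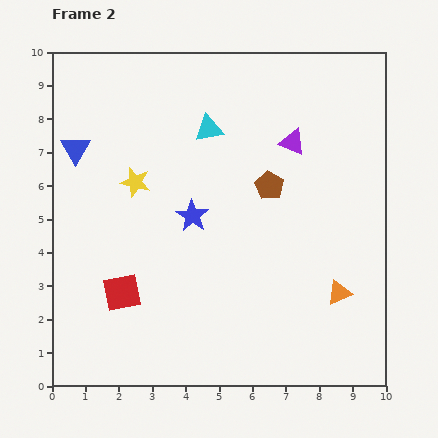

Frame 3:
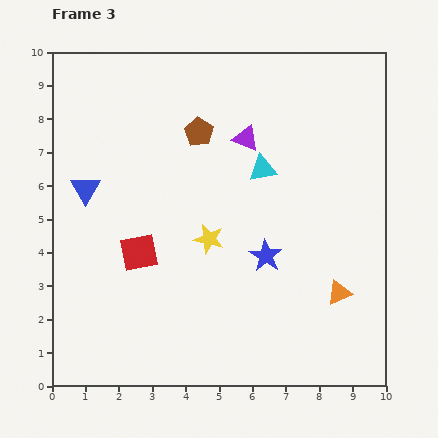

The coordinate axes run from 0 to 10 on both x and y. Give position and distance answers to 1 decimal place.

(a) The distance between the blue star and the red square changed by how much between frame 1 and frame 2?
-1.6

Distance in frame 1: 4.7. Distance in frame 2: 3.1.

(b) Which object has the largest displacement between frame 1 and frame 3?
the brown pentagon

(moved 5.4; next 4.9)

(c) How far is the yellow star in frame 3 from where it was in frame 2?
2.8

The yellow star moved from (2.5, 6.1) to (4.7, 4.4), a distance of √(2.2² + 1.7²) ≈ 2.8.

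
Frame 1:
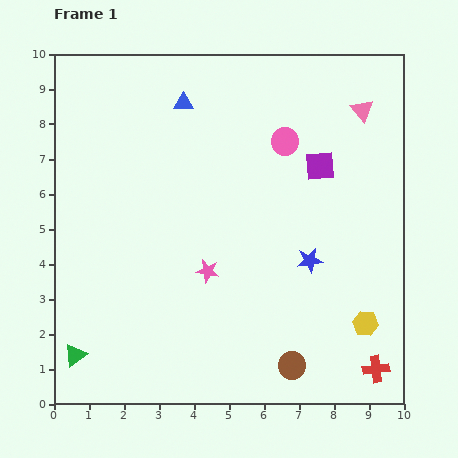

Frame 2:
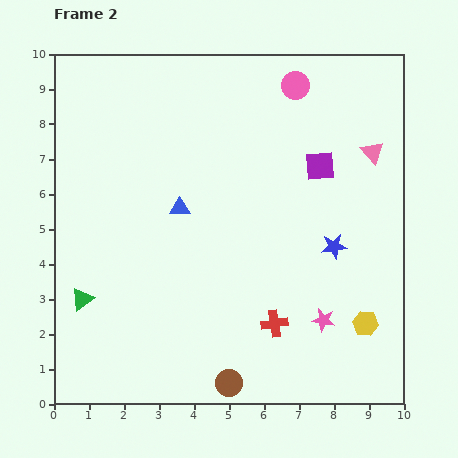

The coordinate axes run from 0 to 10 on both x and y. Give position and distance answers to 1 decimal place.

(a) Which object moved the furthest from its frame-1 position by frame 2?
the pink star

(moved 3.6; next 3.2)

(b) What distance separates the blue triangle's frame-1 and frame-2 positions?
3.0

The blue triangle moved from (3.7, 8.6) to (3.6, 5.6), a distance of √(0.1² + 3.0²) ≈ 3.0.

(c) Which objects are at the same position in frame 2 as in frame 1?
the purple square, the yellow hexagon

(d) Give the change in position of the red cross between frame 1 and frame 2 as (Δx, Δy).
(-2.9, 1.3)

The red cross was at (9.2, 1.0) in frame 1 and (6.3, 2.3) in frame 2.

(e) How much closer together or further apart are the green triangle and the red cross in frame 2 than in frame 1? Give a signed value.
-3.1

Distance in frame 1: 8.6. Distance in frame 2: 5.5.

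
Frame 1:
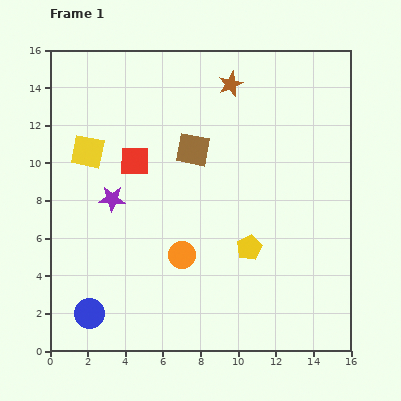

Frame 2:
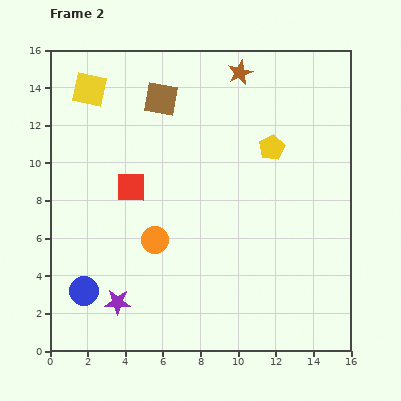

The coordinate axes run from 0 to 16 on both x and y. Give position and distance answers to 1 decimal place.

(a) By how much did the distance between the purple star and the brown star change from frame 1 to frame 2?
+5.0

Distance in frame 1: 8.8. Distance in frame 2: 13.8.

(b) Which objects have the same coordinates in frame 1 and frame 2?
none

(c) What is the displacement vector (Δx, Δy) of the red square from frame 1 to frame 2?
(-0.2, -1.4)

The red square was at (4.5, 10.1) in frame 1 and (4.3, 8.7) in frame 2.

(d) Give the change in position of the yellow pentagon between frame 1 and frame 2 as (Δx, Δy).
(1.2, 5.3)

The yellow pentagon was at (10.6, 5.5) in frame 1 and (11.8, 10.8) in frame 2.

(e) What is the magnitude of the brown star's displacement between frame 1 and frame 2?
0.8

The brown star moved from (9.6, 14.2) to (10.1, 14.8), a distance of √(0.5² + 0.6²) ≈ 0.8.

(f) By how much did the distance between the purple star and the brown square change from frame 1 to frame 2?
+6.0

Distance in frame 1: 5.0. Distance in frame 2: 11.0.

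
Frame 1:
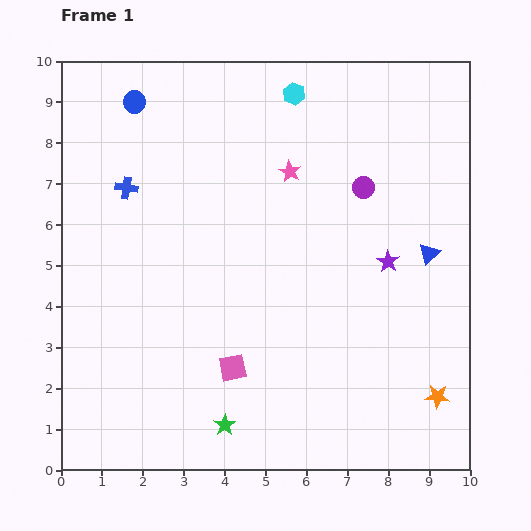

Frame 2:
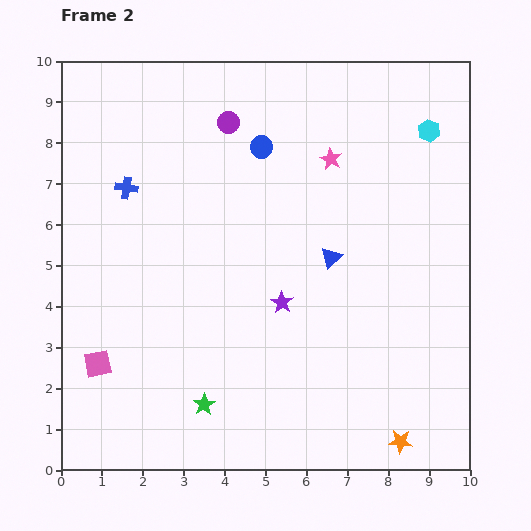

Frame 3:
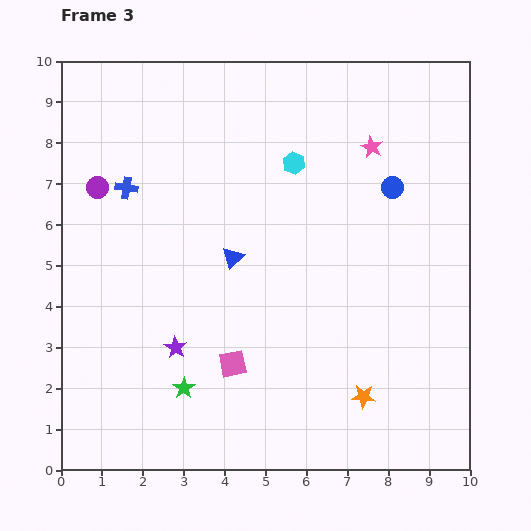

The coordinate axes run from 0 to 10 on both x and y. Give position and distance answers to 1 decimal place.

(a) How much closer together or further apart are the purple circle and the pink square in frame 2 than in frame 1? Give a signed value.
+1.3

Distance in frame 1: 5.4. Distance in frame 2: 6.7.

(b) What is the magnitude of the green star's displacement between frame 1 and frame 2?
0.7

The green star moved from (4.0, 1.1) to (3.5, 1.6), a distance of √(0.5² + 0.5²) ≈ 0.7.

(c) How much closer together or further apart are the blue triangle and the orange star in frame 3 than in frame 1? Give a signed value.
+1.2

Distance in frame 1: 3.5. Distance in frame 3: 4.7.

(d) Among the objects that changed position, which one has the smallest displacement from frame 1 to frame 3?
the pink square

(moved 0.1)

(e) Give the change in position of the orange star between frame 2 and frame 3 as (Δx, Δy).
(-0.9, 1.1)

The orange star was at (8.3, 0.7) in frame 2 and (7.4, 1.8) in frame 3.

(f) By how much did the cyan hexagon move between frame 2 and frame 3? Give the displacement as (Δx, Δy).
(-3.3, -0.8)

The cyan hexagon was at (9.0, 8.3) in frame 2 and (5.7, 7.5) in frame 3.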